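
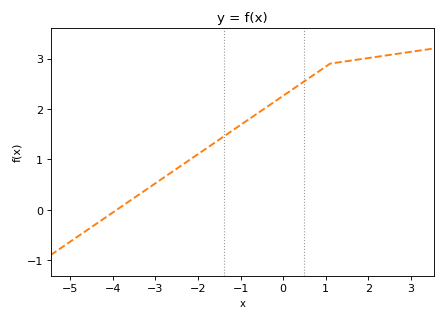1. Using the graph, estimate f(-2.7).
0.699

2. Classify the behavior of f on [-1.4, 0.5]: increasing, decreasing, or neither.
increasing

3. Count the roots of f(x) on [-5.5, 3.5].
1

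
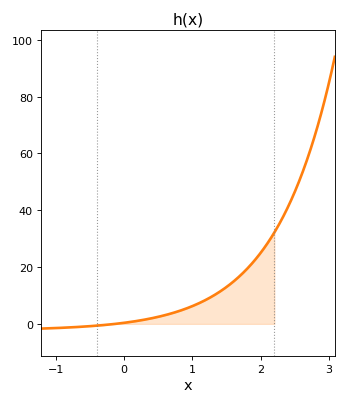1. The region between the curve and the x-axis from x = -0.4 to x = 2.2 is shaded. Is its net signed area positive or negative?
positive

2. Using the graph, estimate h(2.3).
36.5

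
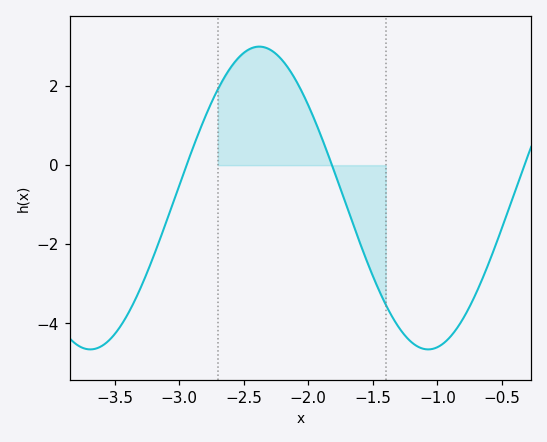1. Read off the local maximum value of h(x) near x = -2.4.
3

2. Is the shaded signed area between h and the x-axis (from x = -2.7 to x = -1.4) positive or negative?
positive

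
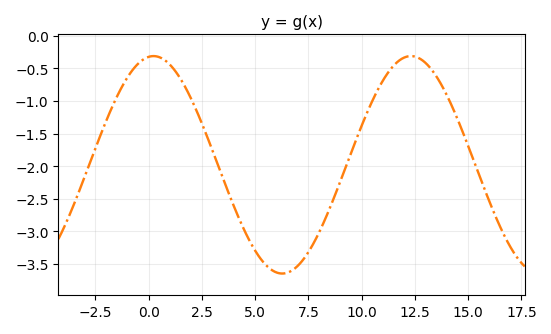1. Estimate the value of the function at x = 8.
-3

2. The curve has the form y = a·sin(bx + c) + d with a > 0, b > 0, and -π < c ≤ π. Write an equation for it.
y = 1.67sin(0.52x + 1.5) - 1.98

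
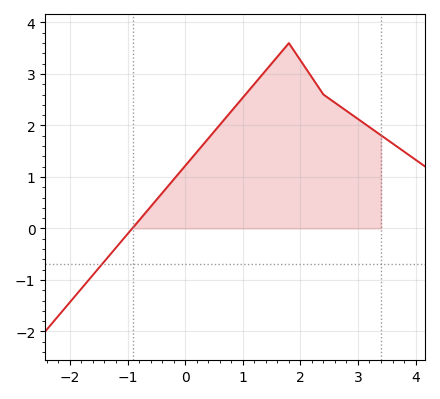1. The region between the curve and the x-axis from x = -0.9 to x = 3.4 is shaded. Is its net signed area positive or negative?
positive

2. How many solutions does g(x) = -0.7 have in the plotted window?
1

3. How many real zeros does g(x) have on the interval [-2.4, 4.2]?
1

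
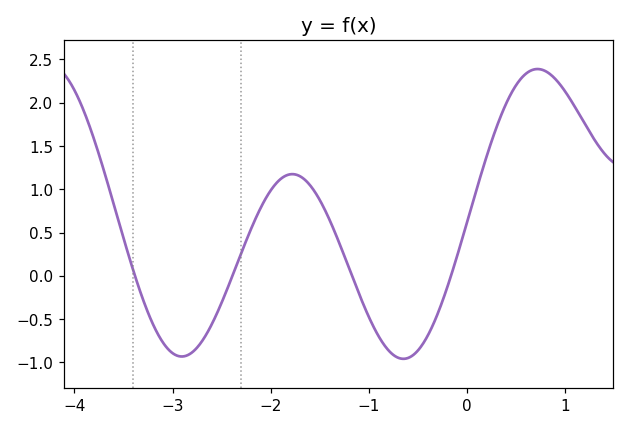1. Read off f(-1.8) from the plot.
1.17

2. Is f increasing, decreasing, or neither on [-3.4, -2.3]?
neither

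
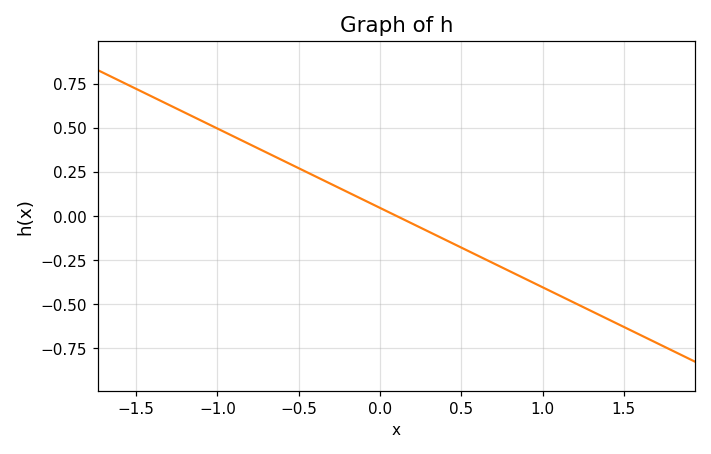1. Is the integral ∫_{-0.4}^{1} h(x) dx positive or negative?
negative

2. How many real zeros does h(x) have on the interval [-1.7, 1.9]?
1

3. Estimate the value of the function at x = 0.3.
-0.09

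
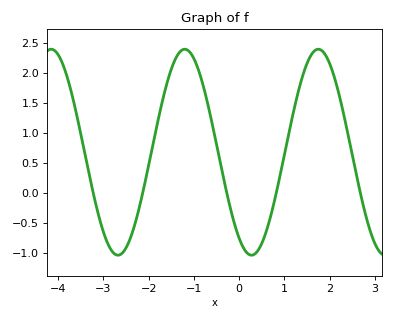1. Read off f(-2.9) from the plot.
-0.851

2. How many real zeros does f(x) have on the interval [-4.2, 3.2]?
5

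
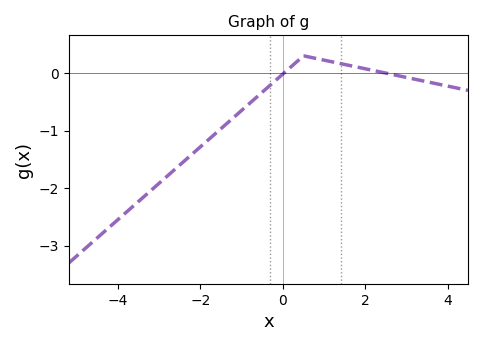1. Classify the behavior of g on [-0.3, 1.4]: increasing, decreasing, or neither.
neither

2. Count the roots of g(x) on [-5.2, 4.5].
2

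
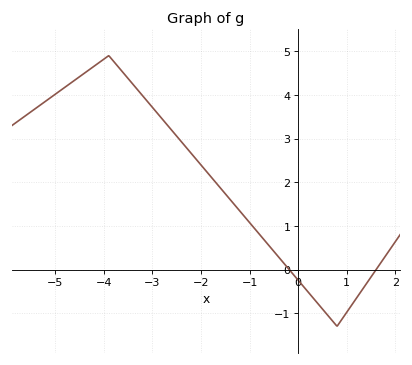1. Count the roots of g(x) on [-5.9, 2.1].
2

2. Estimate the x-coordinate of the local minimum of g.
0.801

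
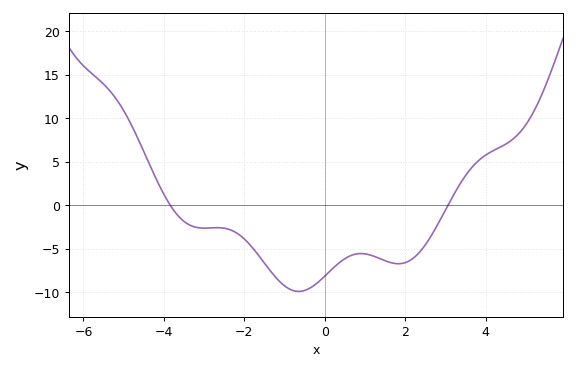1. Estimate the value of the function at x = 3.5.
3.5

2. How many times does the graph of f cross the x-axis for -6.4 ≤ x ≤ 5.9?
2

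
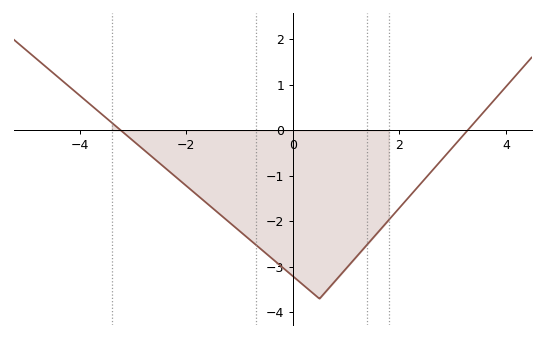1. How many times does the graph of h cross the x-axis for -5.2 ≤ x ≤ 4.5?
2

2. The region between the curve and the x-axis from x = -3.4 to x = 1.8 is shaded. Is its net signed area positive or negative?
negative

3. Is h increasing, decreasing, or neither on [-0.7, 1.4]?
neither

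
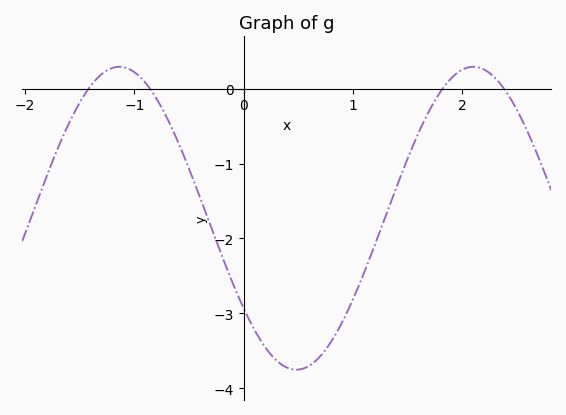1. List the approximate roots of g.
-1.42, -0.86, 1.82, 2.38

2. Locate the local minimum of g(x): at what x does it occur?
0.48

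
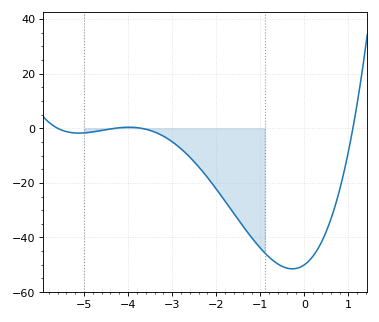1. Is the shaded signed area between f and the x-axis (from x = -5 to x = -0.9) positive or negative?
negative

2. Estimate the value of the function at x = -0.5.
-50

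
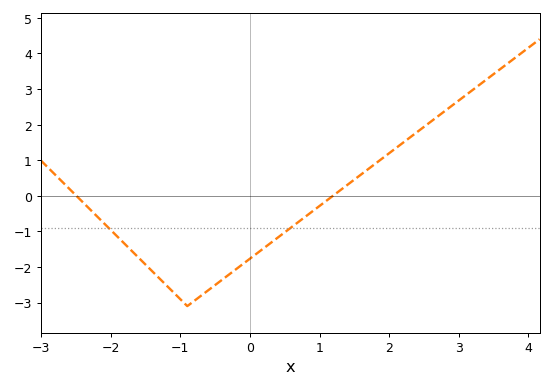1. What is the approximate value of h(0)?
-1.8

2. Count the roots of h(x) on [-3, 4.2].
2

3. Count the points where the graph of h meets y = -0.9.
2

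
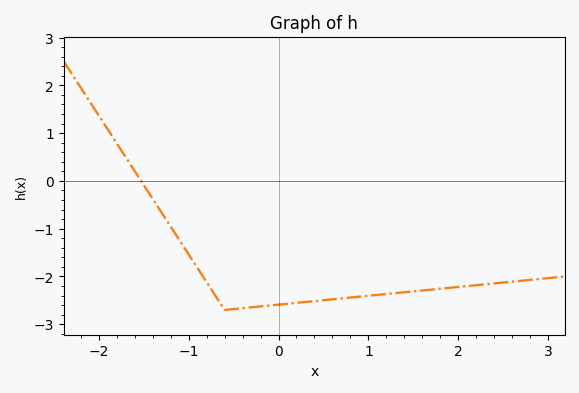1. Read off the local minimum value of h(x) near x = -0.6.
-2.7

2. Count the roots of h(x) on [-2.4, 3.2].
1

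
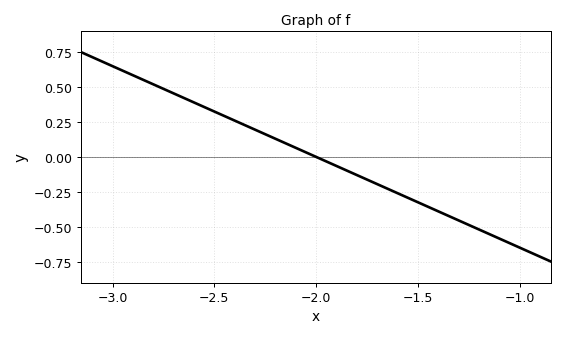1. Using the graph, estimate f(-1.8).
-0.13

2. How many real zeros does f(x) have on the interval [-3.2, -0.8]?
1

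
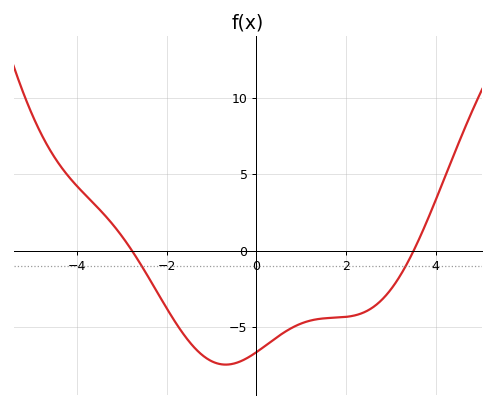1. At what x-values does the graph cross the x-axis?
-2.8, 3.6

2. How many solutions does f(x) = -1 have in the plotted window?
2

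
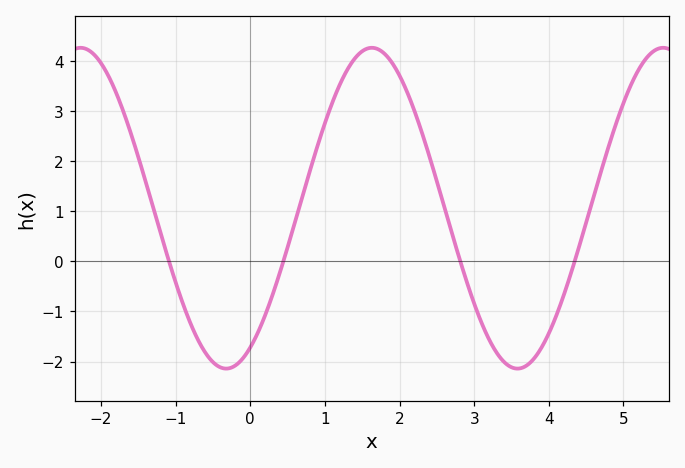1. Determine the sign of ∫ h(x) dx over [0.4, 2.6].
positive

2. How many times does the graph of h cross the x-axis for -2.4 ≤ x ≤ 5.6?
4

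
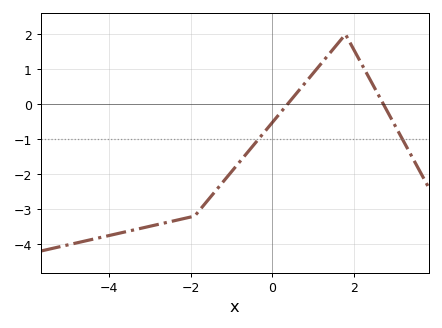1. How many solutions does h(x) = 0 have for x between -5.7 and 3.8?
2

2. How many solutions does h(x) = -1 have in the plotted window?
2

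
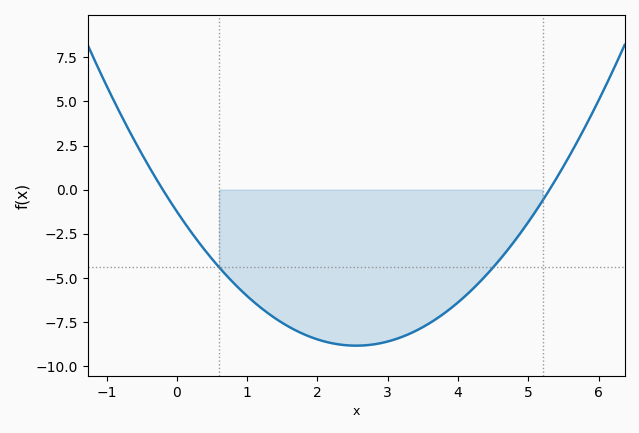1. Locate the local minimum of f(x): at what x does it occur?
2.55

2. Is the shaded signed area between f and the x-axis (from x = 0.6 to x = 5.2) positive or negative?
negative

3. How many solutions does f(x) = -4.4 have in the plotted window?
2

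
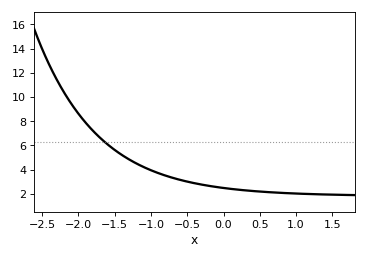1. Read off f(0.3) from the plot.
2.2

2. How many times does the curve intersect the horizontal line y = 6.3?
1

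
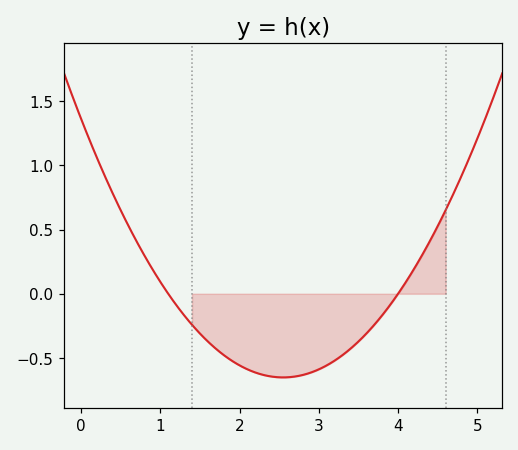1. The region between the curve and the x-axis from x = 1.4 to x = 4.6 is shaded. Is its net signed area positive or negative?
negative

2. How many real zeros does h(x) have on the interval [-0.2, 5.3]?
2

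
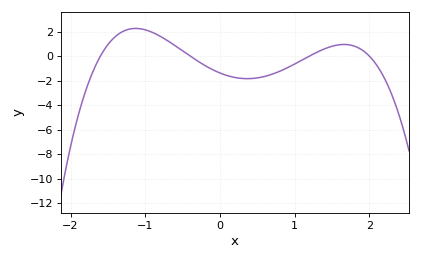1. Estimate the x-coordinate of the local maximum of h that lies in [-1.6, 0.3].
-1.13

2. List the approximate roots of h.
-1.6, -0.4, 1.2, 2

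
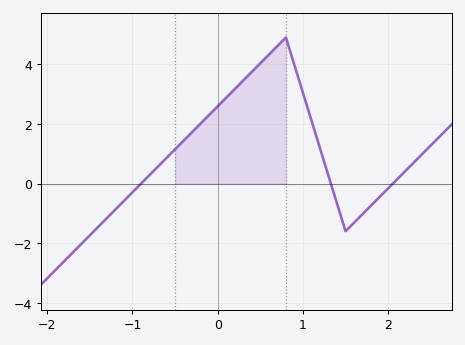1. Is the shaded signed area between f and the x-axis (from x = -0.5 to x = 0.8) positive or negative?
positive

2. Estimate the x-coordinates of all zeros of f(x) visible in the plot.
-0.899, 1.33, 2.06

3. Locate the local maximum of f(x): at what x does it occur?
0.8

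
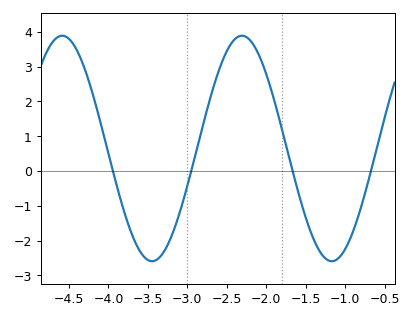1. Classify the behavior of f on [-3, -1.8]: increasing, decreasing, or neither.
neither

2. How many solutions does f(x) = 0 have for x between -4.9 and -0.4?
4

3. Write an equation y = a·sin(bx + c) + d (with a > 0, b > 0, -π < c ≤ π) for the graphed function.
y = 3.24sin(2.76x + 1.66) + 0.65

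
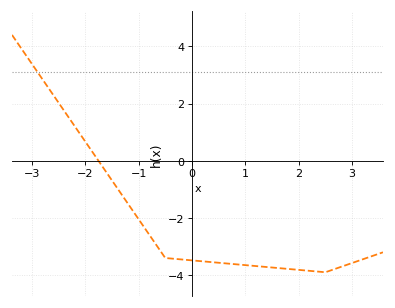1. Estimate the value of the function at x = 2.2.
-3.8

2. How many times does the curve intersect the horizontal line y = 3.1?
1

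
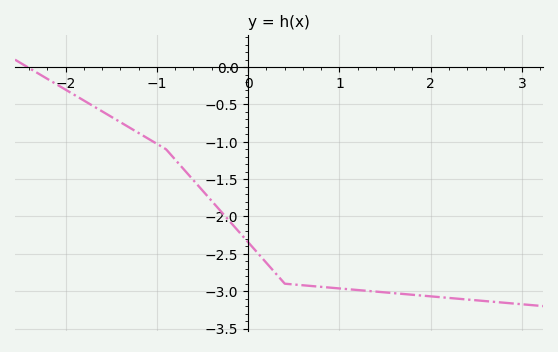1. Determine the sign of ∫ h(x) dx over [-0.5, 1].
negative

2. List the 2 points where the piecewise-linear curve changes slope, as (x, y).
(-0.9, -1.1); (0.4, -2.9)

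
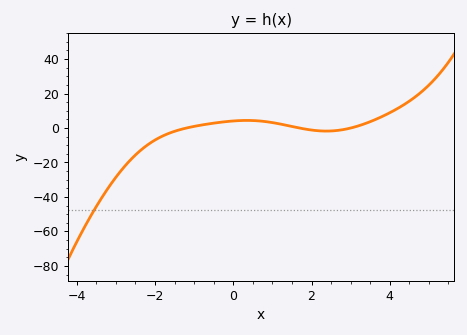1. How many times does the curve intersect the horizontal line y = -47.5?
1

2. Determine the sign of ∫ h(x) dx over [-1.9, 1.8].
positive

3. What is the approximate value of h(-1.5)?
-1.92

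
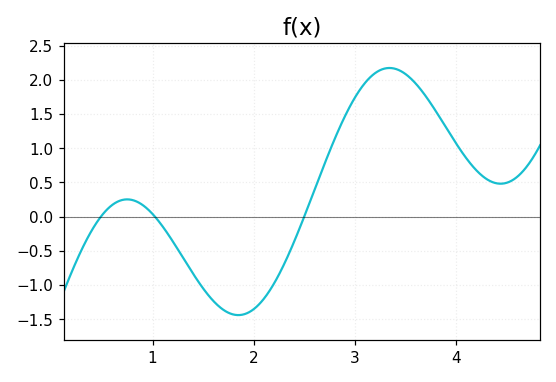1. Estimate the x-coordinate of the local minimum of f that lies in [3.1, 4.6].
4.4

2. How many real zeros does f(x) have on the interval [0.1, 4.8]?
3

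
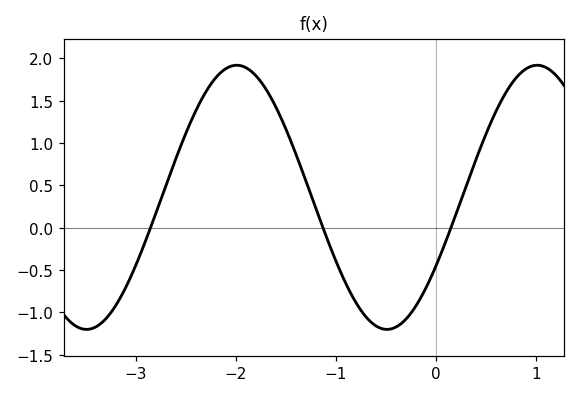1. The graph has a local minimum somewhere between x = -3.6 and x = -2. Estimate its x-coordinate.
-3.49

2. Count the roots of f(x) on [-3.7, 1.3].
3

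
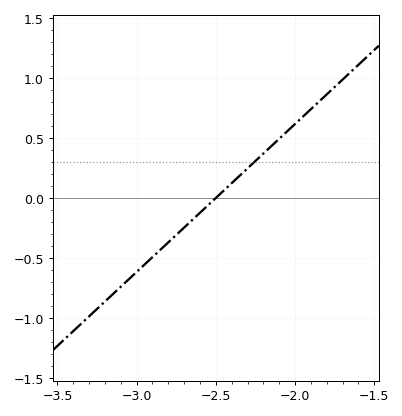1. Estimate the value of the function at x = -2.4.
0.1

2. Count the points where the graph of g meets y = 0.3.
1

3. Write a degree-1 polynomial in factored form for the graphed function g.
y = 1.23(x + 2.5)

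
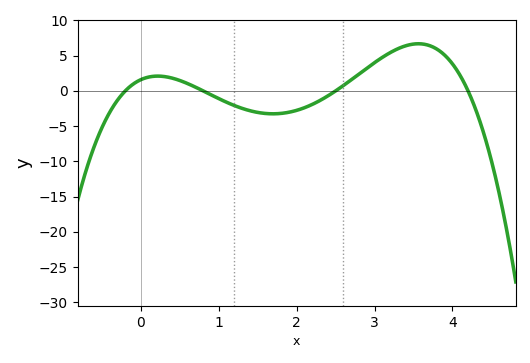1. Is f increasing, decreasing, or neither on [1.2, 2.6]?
neither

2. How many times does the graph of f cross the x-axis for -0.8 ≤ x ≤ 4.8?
4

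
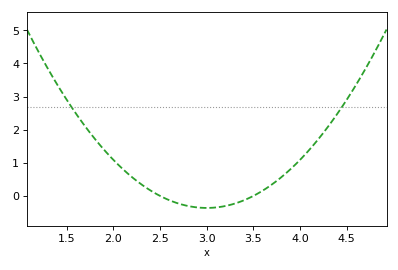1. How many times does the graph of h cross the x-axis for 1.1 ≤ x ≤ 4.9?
2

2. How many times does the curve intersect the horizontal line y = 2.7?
2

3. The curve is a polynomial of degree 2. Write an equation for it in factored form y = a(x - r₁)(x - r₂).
y = 1.45(x - 2.5)(x - 3.5)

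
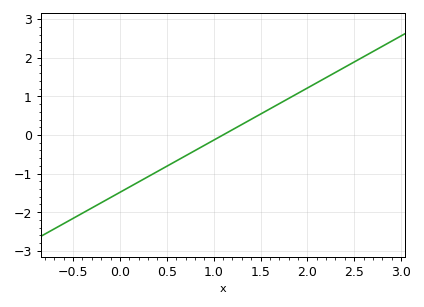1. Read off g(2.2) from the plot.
1.49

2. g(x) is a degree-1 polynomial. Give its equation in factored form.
y = 1.35(x - 1.1)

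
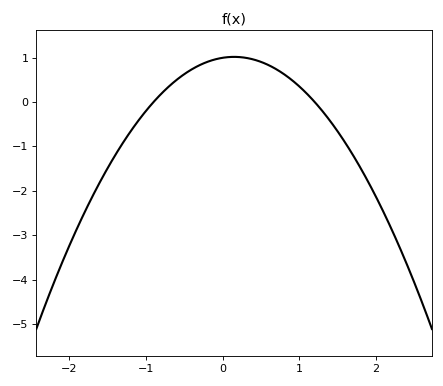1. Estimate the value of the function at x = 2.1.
-2.5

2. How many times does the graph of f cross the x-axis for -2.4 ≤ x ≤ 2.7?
2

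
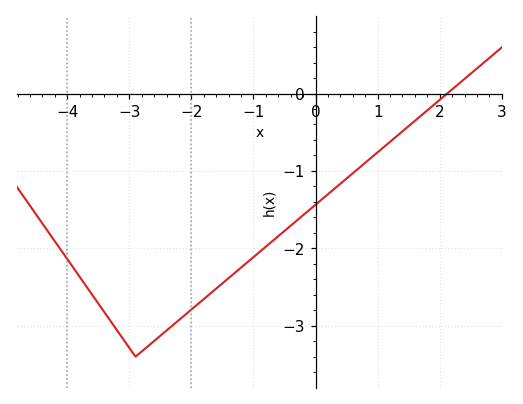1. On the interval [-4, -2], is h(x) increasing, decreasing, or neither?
neither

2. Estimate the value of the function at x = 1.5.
-0.42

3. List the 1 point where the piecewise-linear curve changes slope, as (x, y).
(-2.9, -3.4)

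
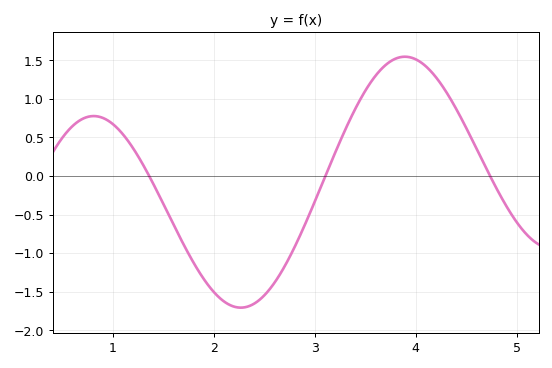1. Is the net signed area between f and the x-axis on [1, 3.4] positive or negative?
negative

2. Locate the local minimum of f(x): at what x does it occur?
2.3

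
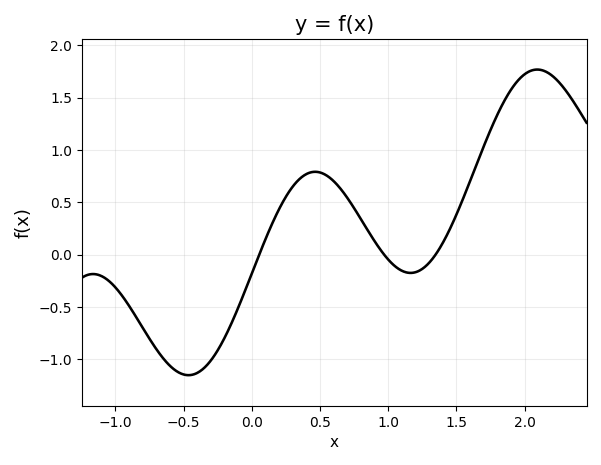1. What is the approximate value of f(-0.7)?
-0.9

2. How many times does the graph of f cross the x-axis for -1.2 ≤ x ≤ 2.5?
3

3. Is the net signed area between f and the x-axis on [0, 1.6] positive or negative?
positive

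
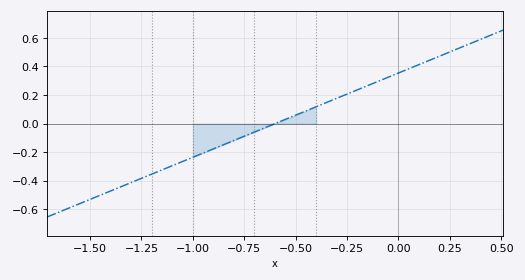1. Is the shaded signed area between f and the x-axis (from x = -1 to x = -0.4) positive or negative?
negative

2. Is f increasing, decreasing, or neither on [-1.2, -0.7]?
increasing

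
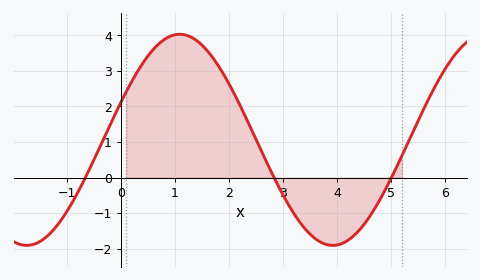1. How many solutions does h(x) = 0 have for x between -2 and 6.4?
3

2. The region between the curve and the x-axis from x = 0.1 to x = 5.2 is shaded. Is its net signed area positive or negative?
positive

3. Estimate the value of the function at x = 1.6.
3.57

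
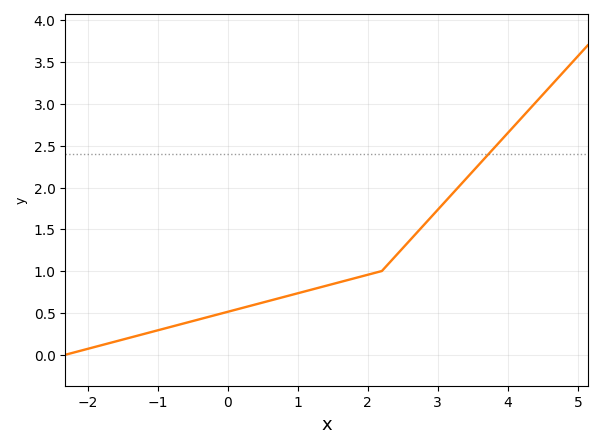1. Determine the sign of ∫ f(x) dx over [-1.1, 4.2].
positive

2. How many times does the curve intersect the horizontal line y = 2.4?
1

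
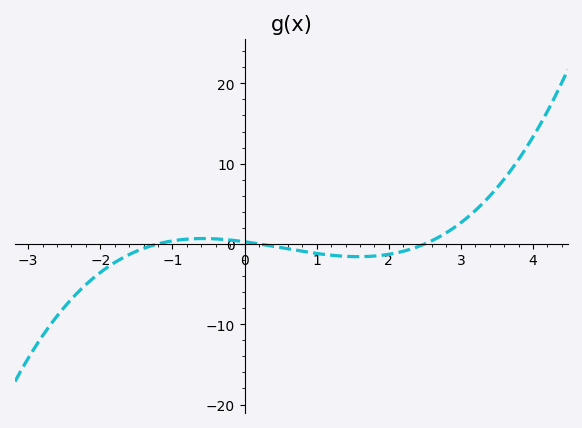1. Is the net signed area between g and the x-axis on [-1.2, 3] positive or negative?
negative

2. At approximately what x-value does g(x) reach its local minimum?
1.58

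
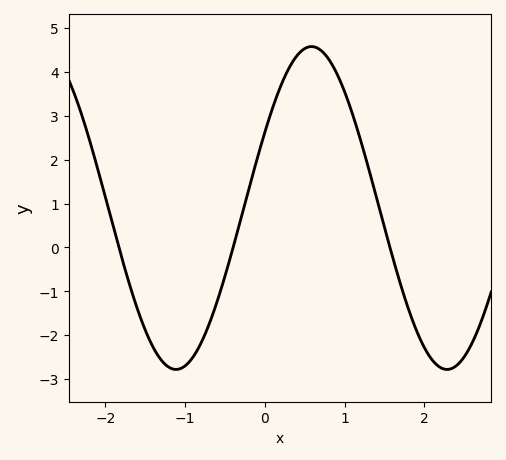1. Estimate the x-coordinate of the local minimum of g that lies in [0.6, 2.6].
2.3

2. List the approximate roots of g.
-1.8, -0.4, 1.6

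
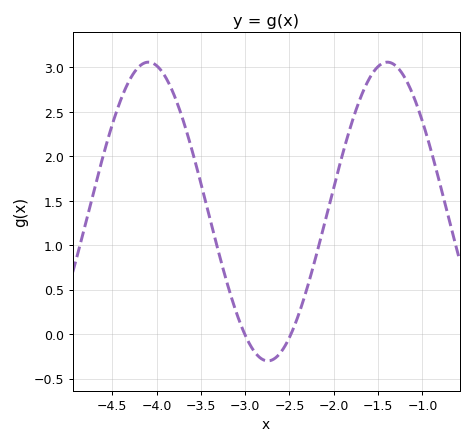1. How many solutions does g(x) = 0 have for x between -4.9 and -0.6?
2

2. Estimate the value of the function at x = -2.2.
0.879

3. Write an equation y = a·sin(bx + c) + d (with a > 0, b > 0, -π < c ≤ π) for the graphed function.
y = 1.68sin(2.33x - 1.46) + 1.38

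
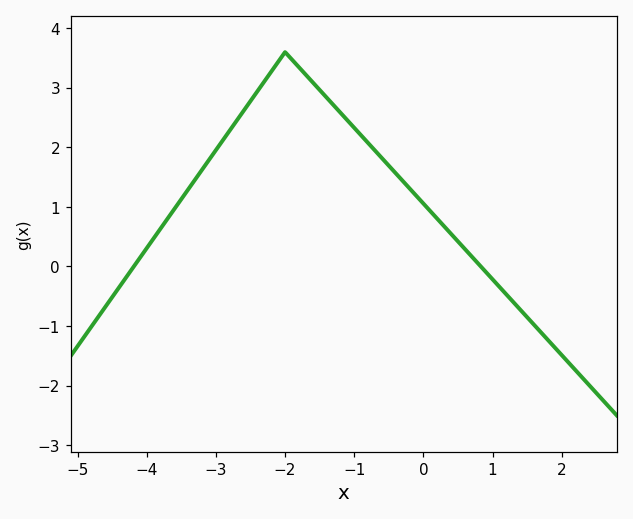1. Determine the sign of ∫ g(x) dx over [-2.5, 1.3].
positive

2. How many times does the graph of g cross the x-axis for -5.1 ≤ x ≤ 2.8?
2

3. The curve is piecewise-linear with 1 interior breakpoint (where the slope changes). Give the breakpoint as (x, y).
(-2, 3.6)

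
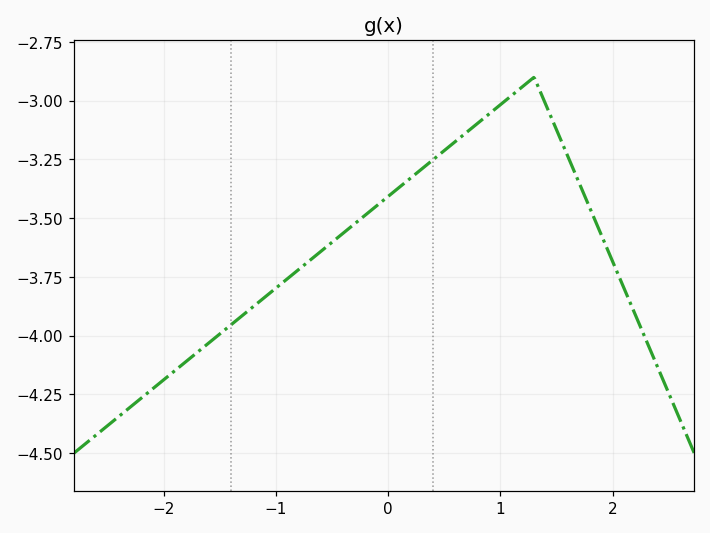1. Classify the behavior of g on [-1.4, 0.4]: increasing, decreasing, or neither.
increasing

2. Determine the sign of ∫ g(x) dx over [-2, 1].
negative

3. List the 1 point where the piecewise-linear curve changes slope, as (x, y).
(1.3, -2.9)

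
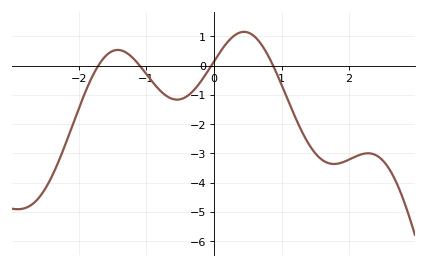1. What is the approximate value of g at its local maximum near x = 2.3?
-3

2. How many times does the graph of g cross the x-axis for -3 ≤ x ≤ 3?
4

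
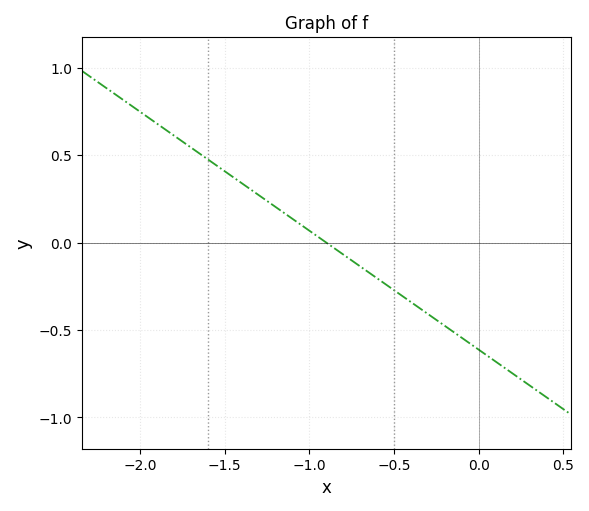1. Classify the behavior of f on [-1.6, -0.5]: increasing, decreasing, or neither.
decreasing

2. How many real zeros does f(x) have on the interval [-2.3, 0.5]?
1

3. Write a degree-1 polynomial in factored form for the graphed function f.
y = -0.68(x + 0.9)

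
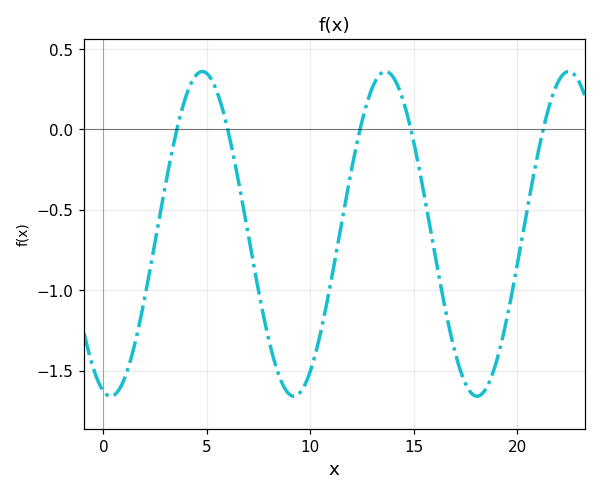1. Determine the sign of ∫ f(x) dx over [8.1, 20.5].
negative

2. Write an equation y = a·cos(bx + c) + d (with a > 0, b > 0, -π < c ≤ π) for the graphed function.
y = 1.01cos(0.71x + 2.9) - 0.65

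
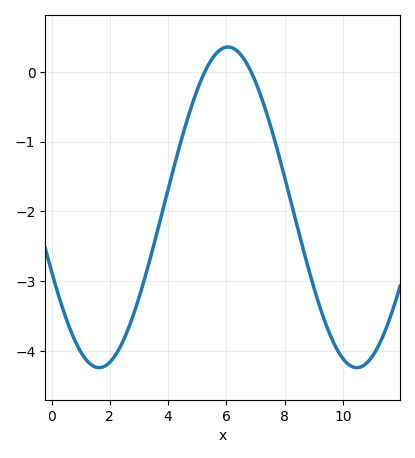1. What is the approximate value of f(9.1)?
-3.22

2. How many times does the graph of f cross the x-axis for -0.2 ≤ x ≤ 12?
2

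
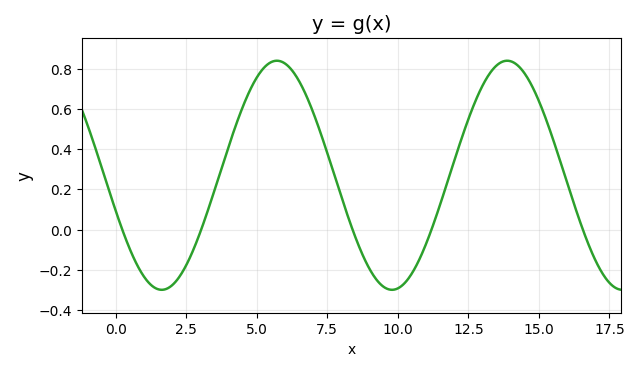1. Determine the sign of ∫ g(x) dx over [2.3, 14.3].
positive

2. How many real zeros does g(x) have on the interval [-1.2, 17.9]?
5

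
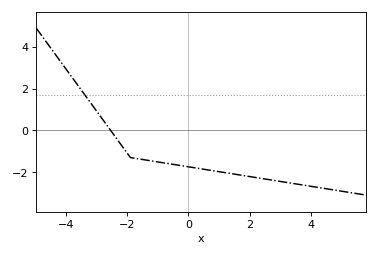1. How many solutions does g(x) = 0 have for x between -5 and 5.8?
1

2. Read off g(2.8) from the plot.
-2.4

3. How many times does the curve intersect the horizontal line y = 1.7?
1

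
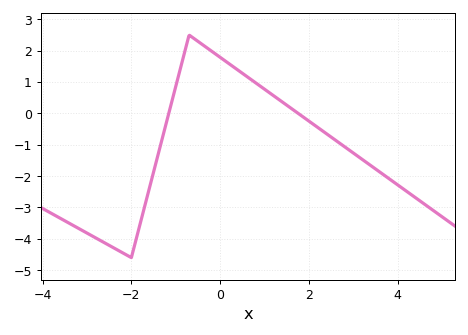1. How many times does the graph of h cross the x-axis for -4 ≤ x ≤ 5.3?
2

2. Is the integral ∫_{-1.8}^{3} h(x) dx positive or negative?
positive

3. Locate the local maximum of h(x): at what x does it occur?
-0.699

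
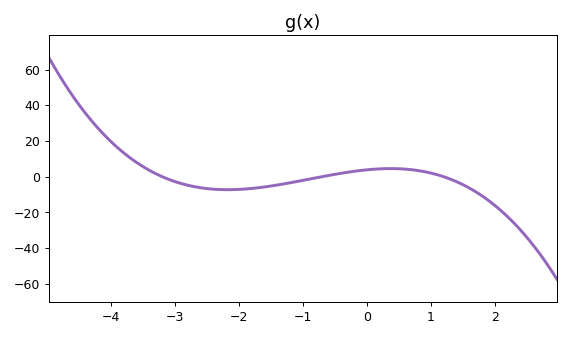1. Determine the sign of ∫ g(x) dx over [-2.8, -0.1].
negative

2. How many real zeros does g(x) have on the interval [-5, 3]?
3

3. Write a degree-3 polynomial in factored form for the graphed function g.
y = -1.43(x + 3.2)(x + 0.7)(x - 1.2)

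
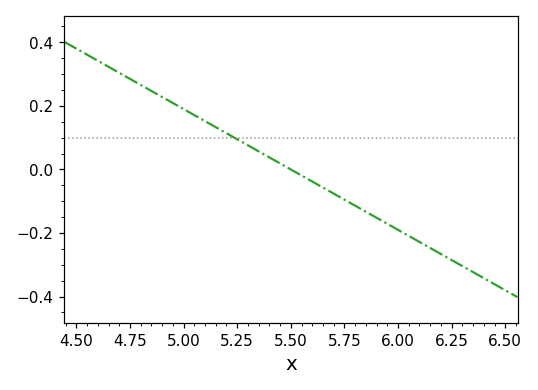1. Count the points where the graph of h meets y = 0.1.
1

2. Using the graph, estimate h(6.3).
-0.3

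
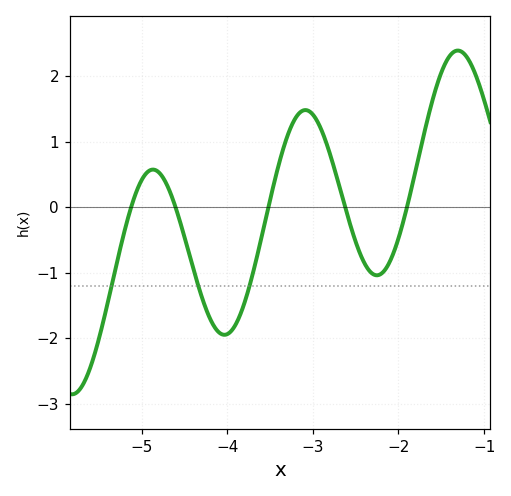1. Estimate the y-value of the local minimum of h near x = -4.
-1.9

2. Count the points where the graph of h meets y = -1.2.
3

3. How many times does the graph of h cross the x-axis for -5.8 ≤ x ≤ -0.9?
5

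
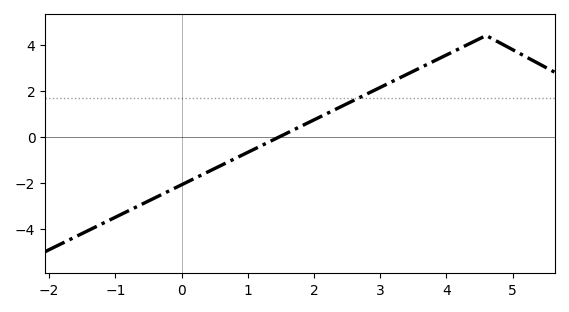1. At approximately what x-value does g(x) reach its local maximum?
4.6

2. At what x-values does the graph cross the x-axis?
1.48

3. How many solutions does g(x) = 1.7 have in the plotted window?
1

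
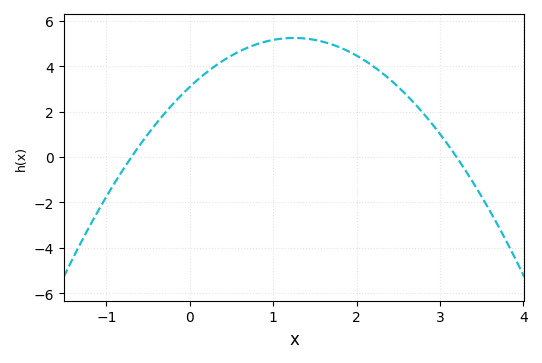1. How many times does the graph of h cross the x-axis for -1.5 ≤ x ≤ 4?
2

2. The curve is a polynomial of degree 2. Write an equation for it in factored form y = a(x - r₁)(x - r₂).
y = -1.38(x + 0.7)(x - 3.2)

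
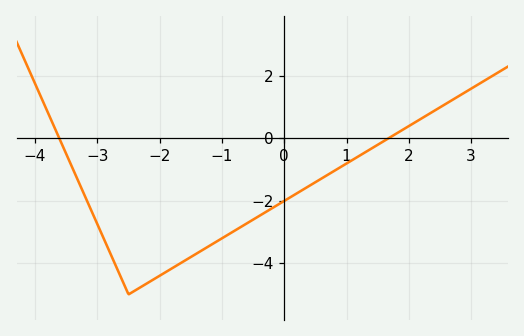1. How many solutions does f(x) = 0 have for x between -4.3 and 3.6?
2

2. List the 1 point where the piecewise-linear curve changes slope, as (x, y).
(-2.5, -5)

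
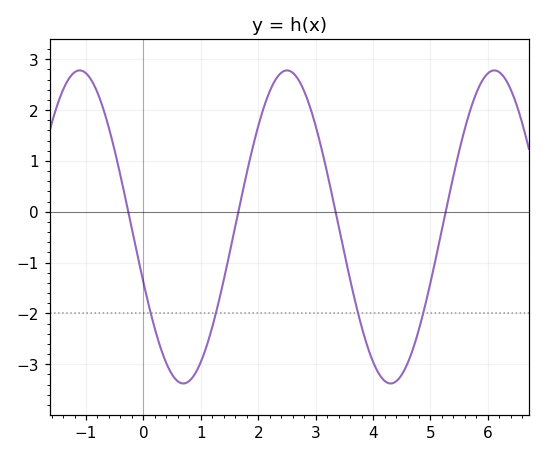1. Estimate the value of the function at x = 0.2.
-2.31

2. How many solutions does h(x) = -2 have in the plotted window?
4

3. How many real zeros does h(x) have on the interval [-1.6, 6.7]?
4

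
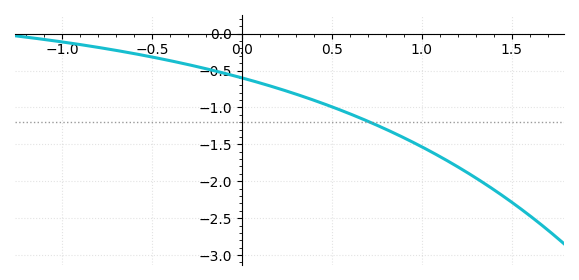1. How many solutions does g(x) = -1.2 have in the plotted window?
1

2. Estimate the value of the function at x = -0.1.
-0.55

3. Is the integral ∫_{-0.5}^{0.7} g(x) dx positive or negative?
negative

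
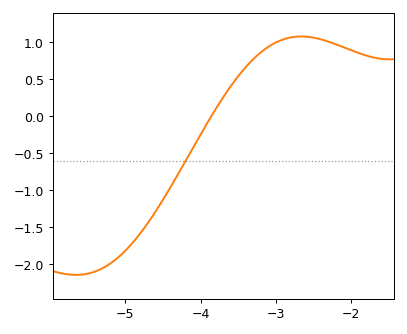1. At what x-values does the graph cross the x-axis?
-3.86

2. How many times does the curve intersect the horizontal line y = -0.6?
1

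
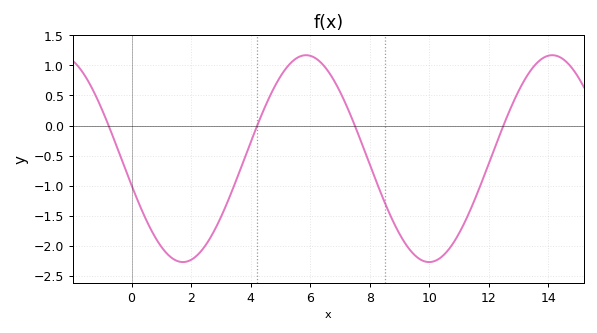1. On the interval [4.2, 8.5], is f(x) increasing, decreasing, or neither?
neither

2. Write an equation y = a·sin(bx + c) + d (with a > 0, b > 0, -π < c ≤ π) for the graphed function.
y = 1.72sin(0.76x - 2.88) - 0.55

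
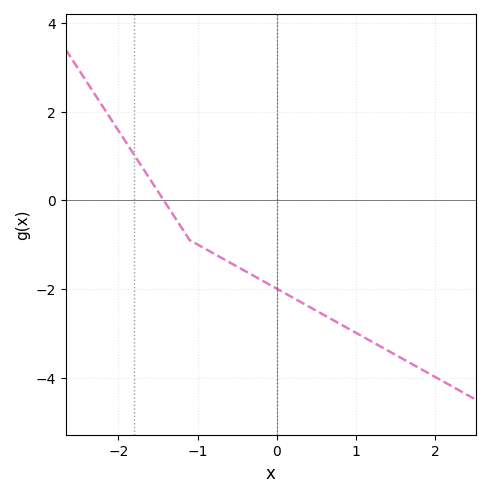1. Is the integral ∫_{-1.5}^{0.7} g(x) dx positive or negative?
negative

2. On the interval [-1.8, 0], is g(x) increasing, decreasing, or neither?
decreasing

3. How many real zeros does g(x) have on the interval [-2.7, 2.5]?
1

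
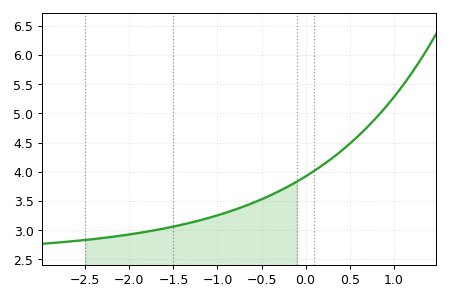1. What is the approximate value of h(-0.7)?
3.4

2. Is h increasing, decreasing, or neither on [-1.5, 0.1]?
increasing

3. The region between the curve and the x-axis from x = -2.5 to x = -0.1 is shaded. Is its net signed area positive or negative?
positive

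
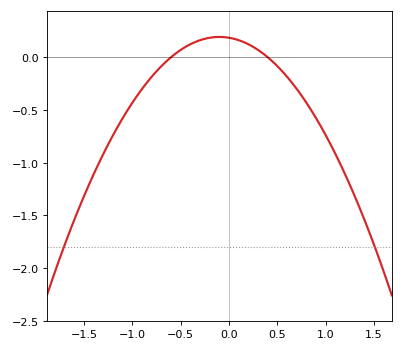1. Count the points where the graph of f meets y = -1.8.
2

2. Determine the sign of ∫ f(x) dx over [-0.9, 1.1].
negative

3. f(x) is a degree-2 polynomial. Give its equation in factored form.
y = -0.77(x + 0.6)(x - 0.4)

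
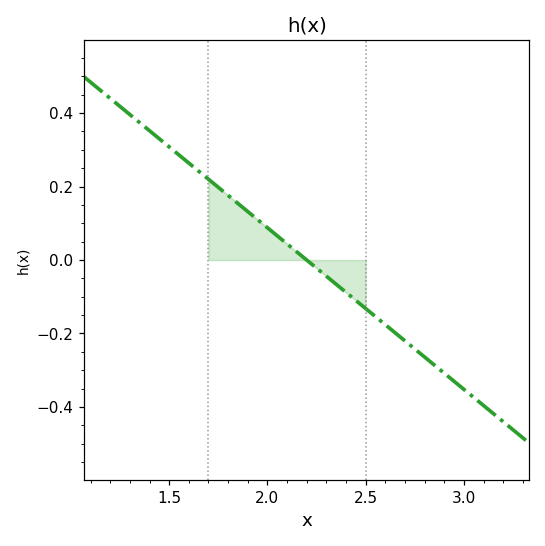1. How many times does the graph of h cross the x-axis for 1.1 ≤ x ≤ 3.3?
1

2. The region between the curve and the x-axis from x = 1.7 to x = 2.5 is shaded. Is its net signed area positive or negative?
positive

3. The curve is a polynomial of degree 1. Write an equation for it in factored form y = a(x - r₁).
y = -0.44(x - 2.2)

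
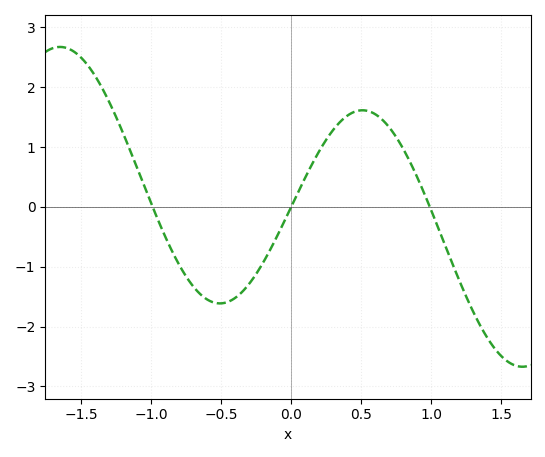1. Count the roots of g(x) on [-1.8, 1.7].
3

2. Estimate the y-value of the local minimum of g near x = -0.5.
-1.6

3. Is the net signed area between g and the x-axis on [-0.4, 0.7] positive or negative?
positive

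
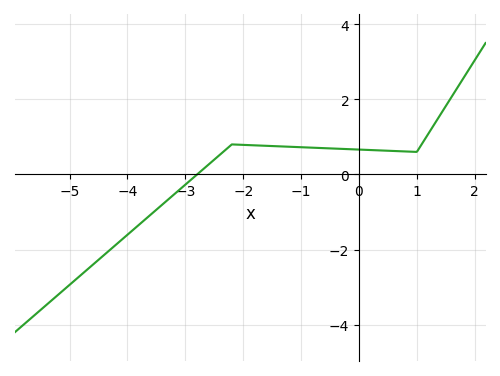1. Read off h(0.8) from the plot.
0.6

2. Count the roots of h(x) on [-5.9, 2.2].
1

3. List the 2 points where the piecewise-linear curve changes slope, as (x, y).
(-2.2, 0.8); (1, 0.6)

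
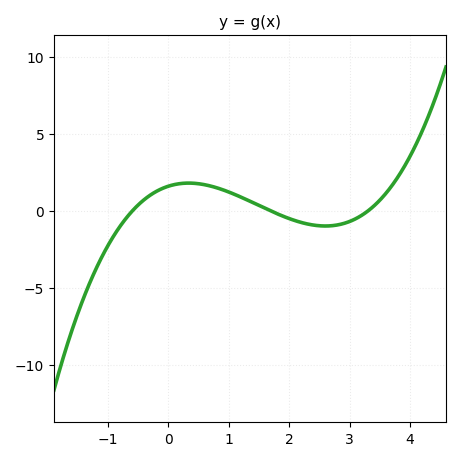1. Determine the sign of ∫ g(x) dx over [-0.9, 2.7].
positive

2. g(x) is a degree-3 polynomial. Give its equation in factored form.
y = 0.48(x + 0.6)(x - 1.7)(x - 3.3)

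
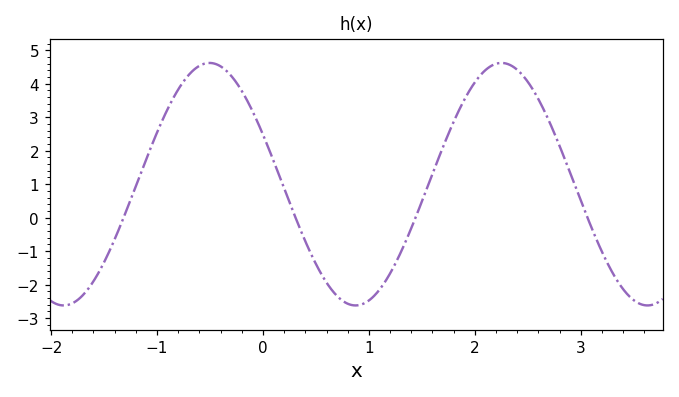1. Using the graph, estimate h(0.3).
0.1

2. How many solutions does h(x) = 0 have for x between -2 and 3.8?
4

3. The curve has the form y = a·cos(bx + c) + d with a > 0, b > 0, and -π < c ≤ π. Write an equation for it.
y = 3.62cos(2.3x + 1.2) + 1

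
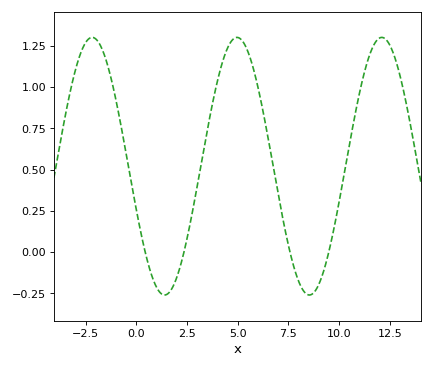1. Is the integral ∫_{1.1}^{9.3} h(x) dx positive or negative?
positive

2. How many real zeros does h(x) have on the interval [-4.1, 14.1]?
4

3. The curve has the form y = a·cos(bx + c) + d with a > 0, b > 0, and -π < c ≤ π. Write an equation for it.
y = 0.78cos(0.88x + 1.9) + 0.52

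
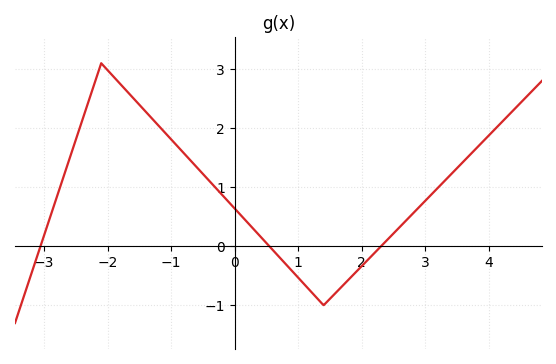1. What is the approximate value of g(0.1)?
0.523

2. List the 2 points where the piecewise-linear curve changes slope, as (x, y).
(-2.1, 3.1); (1.4, -1)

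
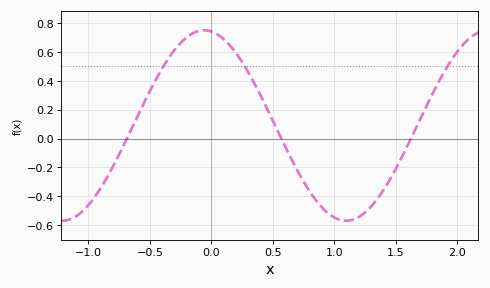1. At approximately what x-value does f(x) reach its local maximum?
-0.05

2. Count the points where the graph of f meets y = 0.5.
3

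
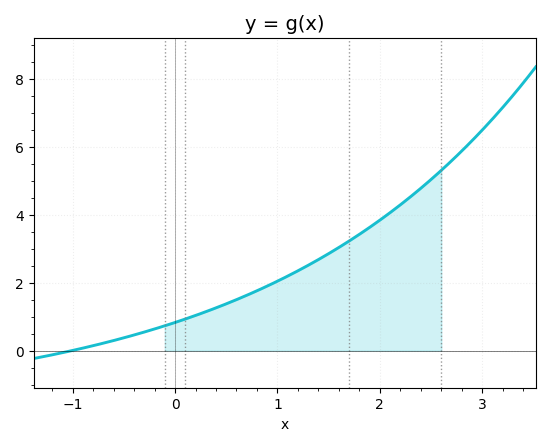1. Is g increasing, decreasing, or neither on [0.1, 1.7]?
increasing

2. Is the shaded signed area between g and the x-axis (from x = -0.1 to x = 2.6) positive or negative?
positive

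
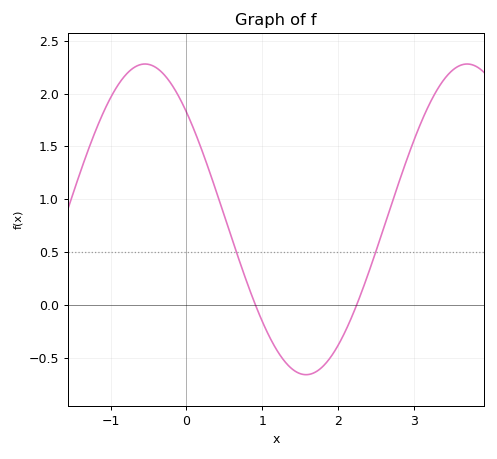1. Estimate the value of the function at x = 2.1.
-0.25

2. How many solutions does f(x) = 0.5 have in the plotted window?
2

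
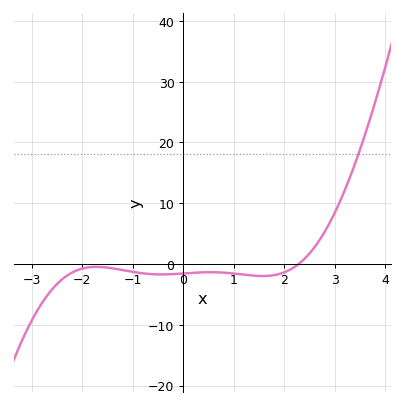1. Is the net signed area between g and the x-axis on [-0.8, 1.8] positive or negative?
negative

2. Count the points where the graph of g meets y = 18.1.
1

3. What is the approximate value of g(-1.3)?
-1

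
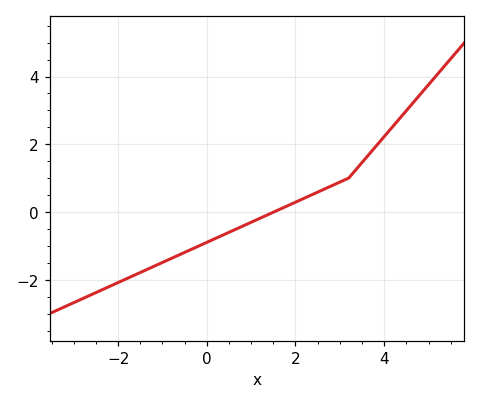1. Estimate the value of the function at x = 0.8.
-0.4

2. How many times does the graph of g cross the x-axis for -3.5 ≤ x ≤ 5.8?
1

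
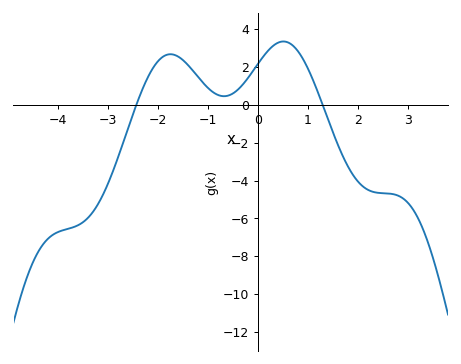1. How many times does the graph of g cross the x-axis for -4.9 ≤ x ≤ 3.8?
2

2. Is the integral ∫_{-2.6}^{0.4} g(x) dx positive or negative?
positive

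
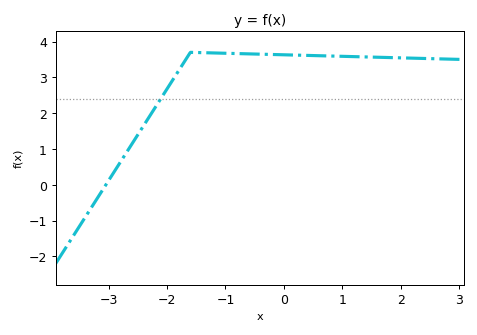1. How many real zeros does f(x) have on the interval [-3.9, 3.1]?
1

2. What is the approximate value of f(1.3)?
3.6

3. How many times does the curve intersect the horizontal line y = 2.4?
1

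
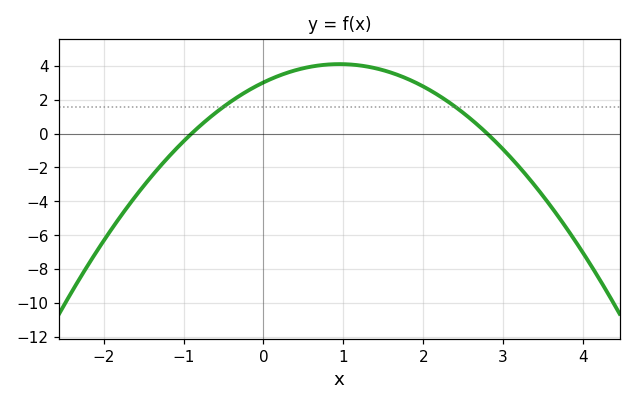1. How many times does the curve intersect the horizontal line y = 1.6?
2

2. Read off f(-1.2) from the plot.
-1.44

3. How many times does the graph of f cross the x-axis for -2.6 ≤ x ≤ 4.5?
2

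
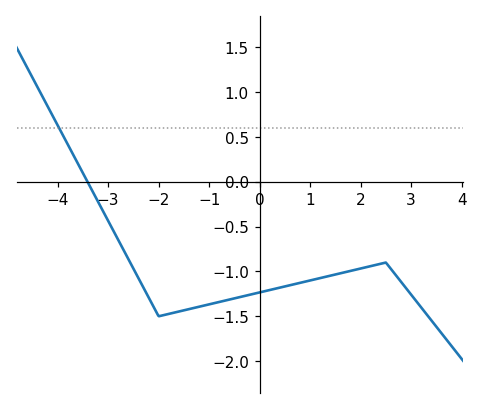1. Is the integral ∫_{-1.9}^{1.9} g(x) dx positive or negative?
negative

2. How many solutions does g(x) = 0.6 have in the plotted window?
1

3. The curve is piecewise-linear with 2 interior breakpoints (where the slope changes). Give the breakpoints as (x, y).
(-2, -1.5); (2.5, -0.9)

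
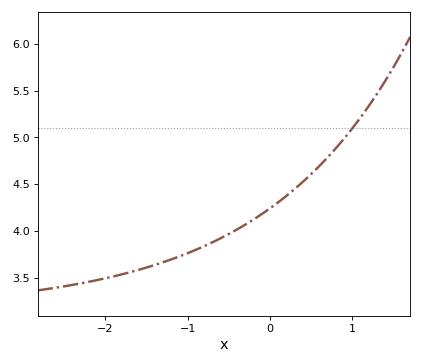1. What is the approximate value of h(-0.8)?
3.84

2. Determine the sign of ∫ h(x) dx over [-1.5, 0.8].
positive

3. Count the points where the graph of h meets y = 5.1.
1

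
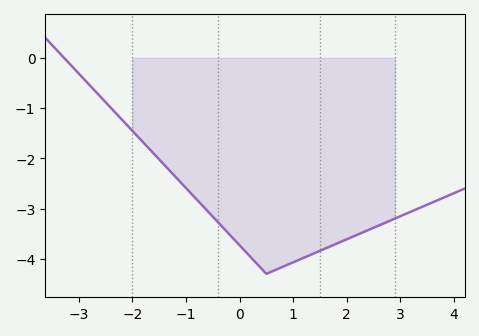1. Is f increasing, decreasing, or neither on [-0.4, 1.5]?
neither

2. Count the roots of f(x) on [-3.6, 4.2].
1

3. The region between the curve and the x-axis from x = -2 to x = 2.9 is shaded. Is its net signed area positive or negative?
negative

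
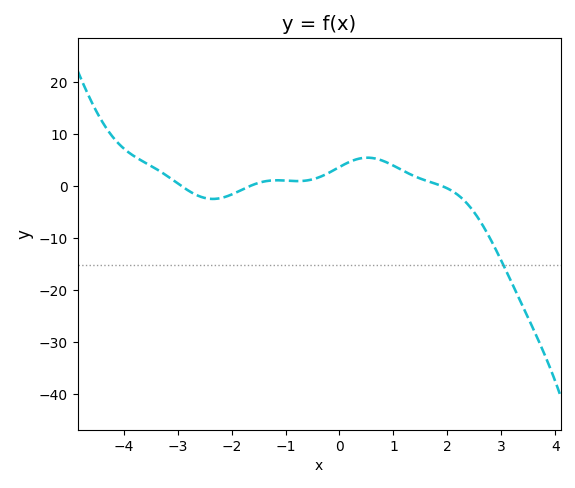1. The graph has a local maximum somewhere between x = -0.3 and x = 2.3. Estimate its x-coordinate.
0.6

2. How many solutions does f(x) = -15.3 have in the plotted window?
1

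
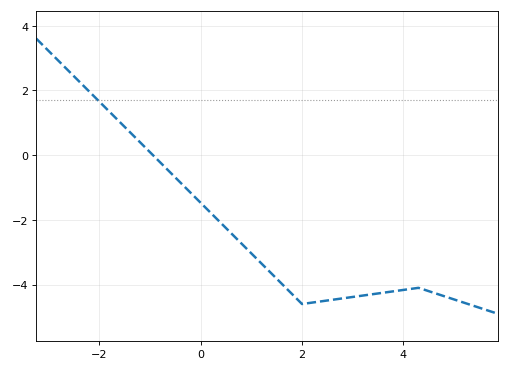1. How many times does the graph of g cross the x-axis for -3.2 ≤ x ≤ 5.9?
1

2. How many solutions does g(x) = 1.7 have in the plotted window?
1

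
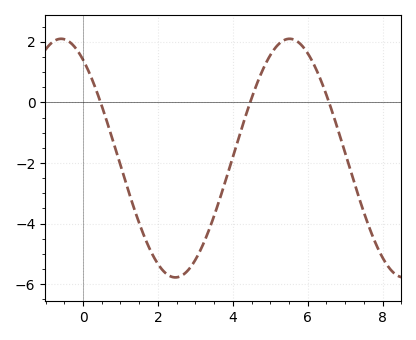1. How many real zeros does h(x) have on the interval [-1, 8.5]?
3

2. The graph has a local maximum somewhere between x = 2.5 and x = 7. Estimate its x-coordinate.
5.6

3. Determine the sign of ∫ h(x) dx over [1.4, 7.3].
negative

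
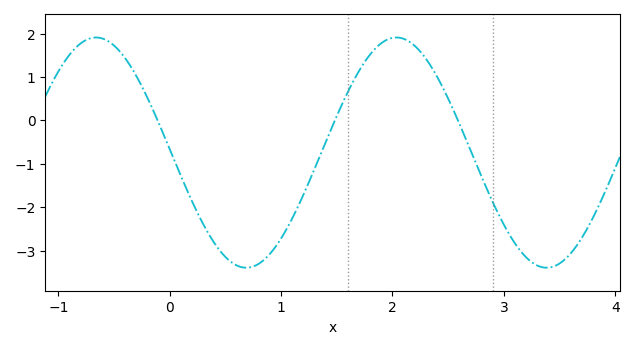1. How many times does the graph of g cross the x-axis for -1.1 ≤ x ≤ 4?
3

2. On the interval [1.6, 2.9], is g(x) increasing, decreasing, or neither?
neither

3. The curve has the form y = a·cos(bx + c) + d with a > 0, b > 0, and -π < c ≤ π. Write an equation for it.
y = 2.65cos(2.3x + 1.5) - 0.74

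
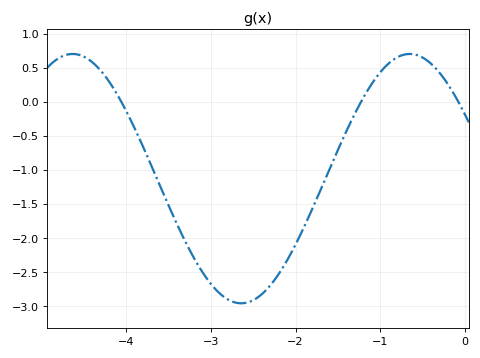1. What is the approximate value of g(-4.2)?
0.294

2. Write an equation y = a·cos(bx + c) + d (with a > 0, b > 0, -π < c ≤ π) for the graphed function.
y = 1.83cos(1.58x + 1.03) - 1.13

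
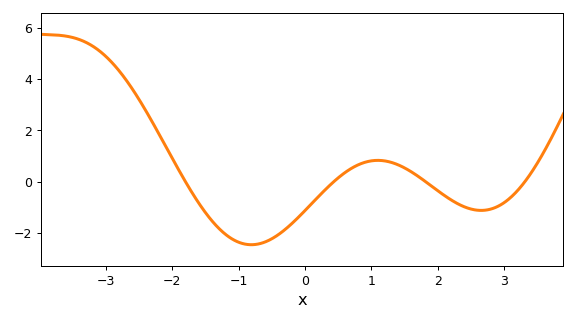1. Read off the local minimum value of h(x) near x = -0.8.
-2.4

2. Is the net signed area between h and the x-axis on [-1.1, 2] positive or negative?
negative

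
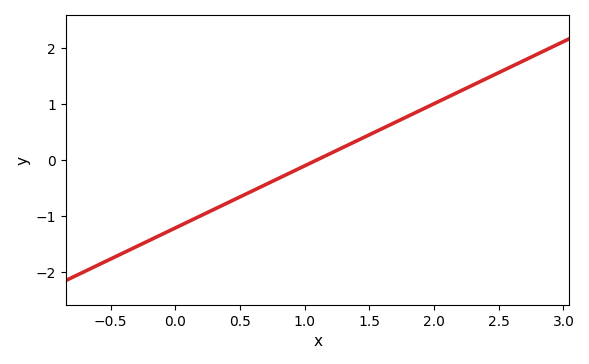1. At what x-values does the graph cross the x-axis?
1.1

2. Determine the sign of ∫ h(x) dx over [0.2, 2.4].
positive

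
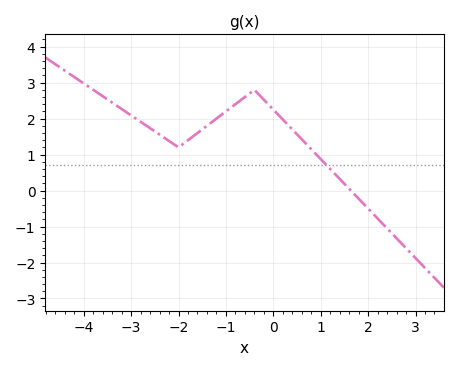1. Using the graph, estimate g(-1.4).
1.8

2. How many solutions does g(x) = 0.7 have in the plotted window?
1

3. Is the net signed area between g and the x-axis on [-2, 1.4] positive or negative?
positive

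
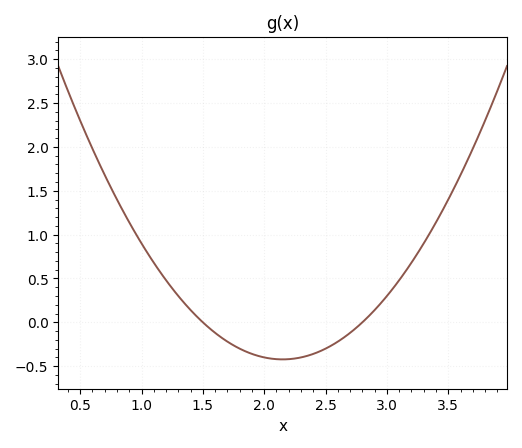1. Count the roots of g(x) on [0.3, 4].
2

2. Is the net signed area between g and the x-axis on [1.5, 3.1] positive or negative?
negative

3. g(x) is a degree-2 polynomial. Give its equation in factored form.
y = 1(x - 1.5)(x - 2.8)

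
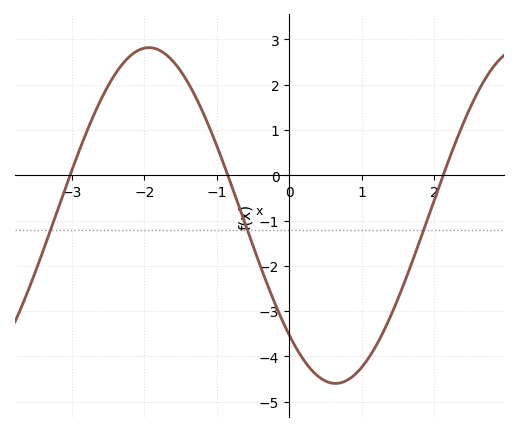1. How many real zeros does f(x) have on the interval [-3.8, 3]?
3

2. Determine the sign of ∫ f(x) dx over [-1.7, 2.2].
negative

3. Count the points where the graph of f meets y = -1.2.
3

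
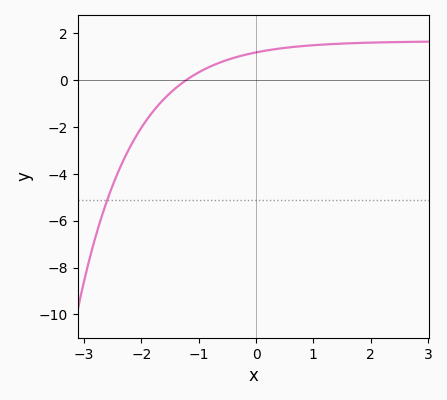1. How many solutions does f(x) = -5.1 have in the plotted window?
1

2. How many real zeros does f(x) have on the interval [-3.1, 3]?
1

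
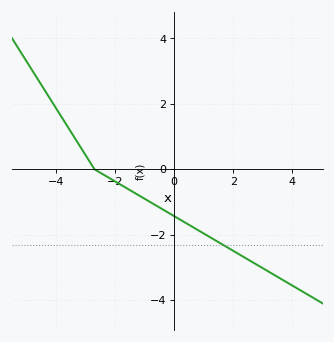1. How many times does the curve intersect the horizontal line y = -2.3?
1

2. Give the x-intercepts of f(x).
-2.7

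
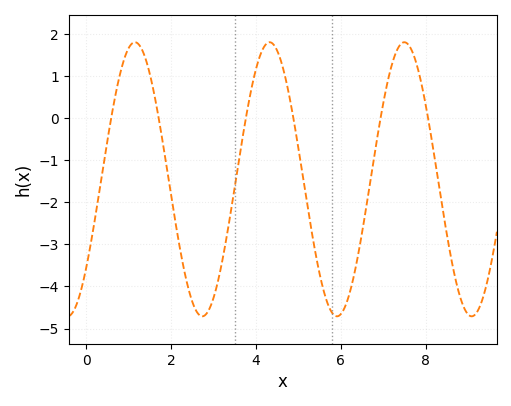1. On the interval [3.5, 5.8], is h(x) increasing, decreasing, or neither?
neither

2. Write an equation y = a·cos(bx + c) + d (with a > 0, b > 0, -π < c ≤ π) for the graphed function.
y = 3.26cos(2x - 2.3) - 1.45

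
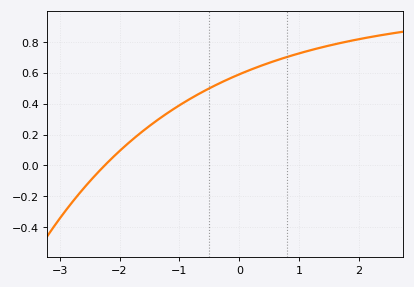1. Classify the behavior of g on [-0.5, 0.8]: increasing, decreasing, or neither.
increasing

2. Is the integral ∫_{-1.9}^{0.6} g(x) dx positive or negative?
positive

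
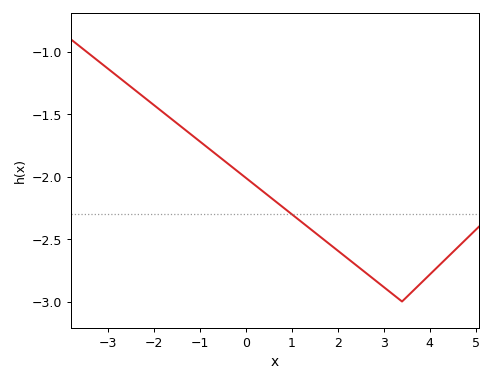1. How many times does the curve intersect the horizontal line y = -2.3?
1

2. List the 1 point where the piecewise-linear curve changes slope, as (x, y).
(3.4, -3)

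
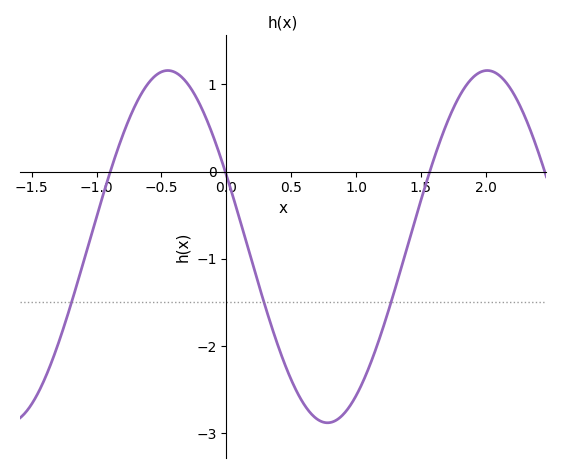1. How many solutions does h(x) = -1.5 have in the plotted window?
3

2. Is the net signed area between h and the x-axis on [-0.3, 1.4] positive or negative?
negative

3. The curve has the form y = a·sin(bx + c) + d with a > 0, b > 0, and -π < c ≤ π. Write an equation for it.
y = 2.02sin(2.55x + 2.72) - 0.86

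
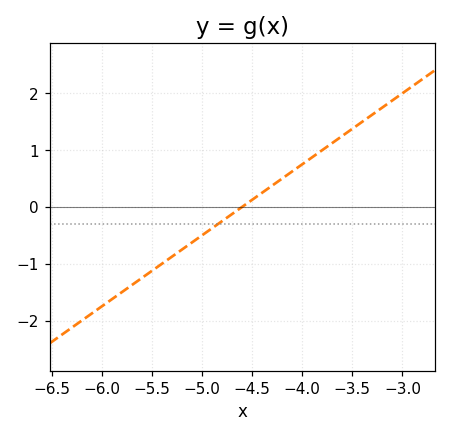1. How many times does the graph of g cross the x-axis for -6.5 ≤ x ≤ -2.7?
1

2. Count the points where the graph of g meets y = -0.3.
1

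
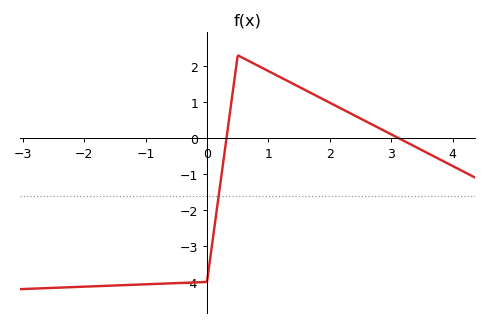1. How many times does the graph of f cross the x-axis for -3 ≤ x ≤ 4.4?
2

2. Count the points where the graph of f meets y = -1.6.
1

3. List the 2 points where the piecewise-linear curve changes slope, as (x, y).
(0, -4); (0.5, 2.3)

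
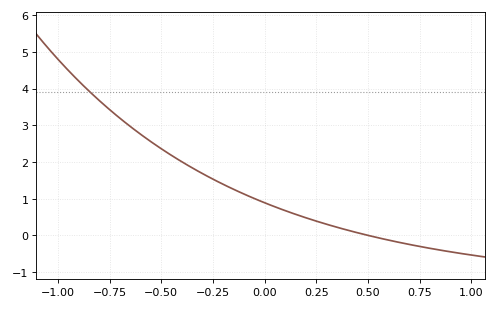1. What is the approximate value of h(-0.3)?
1.7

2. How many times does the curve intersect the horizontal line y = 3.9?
1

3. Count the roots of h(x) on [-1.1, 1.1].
1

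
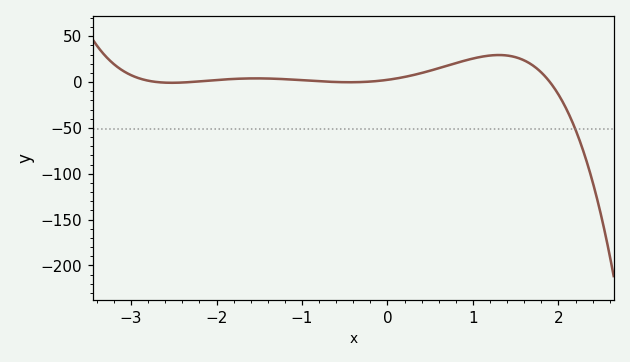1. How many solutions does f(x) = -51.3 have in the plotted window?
1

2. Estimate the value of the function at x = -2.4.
0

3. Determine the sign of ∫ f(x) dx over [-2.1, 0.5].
positive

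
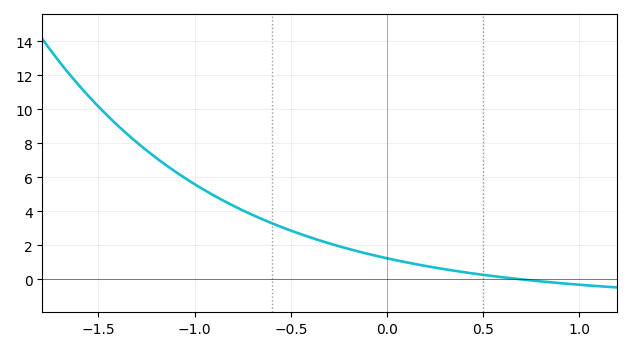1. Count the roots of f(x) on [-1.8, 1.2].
1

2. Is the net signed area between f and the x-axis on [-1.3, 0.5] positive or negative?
positive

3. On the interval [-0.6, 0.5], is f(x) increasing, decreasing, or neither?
decreasing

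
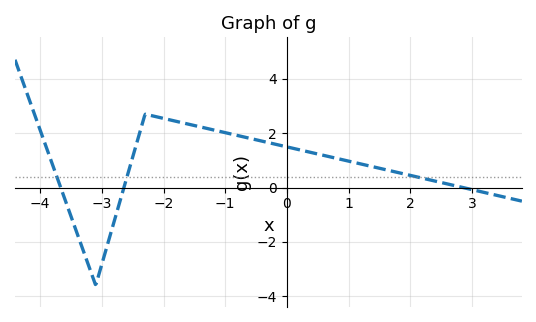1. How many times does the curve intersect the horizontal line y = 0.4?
3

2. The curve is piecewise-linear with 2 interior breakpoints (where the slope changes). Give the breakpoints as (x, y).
(-3.1, -3.6); (-2.3, 2.7)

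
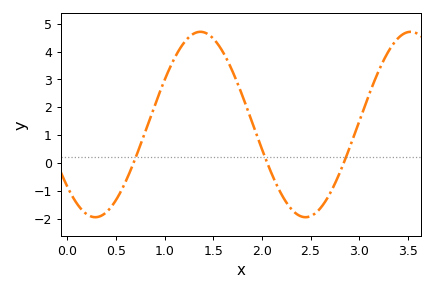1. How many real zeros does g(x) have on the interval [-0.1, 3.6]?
3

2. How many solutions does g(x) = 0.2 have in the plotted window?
3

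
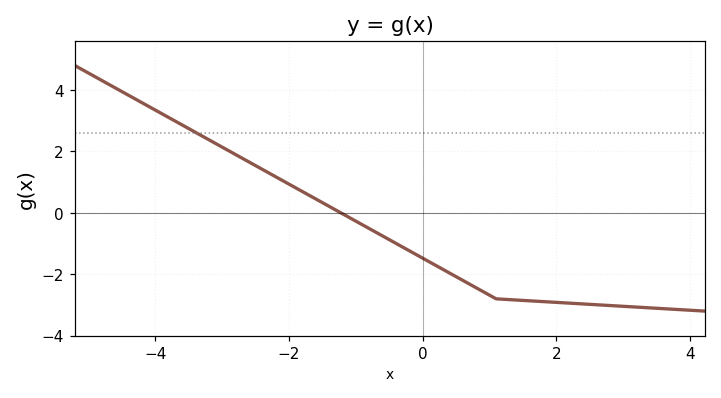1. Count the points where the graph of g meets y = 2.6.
1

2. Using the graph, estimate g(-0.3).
-1.2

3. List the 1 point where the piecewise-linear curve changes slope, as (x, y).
(1.1, -2.8)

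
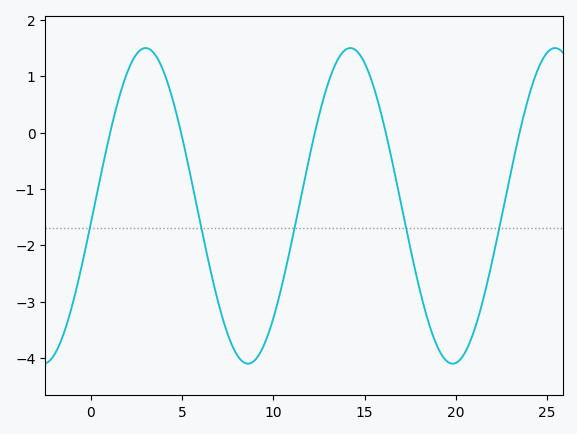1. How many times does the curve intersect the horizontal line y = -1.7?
5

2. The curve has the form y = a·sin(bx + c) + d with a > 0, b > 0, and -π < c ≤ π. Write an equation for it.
y = 2.8sin(0.56x - 0.11) - 1.3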